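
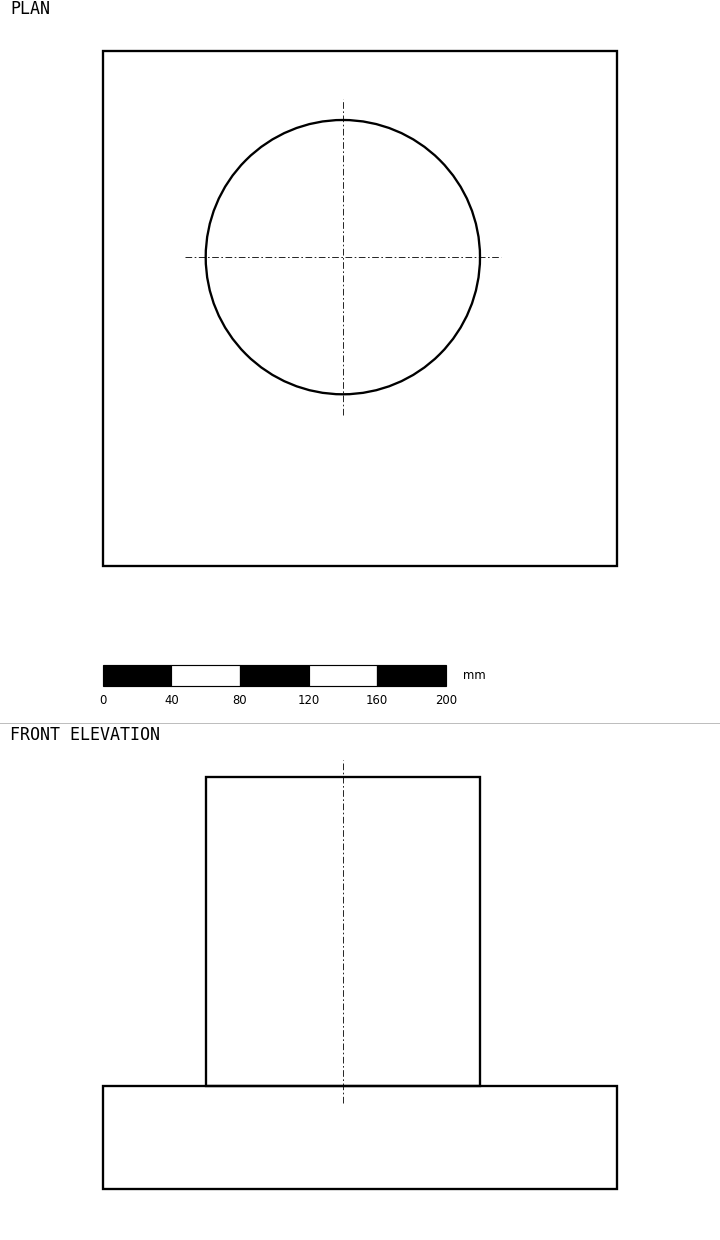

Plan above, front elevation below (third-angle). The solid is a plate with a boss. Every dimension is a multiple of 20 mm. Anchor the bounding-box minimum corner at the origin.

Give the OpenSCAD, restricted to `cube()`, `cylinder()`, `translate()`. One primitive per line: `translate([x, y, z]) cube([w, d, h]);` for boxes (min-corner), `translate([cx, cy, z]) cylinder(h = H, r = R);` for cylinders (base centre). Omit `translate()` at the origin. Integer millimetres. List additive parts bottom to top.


cube([300, 300, 60]);
translate([140, 180, 60]) cylinder(h = 180, r = 80);


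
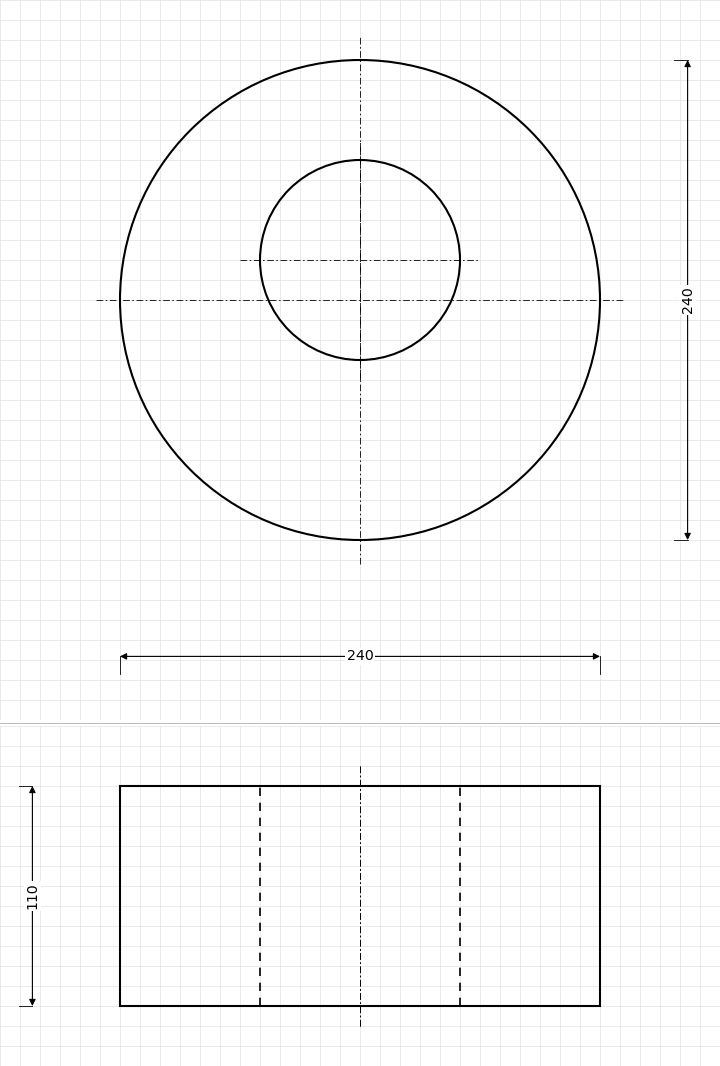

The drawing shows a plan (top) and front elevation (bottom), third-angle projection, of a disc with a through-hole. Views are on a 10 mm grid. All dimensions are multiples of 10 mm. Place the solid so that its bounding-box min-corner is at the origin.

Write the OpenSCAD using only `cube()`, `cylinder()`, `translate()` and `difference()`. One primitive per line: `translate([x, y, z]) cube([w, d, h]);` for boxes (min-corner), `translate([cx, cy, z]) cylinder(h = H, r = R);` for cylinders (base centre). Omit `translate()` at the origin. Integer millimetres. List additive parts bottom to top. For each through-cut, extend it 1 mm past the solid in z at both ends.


difference() {
  translate([120, 120, 0]) cylinder(h = 110, r = 120);
  translate([120, 140, -1]) cylinder(h = 112, r = 50);
}


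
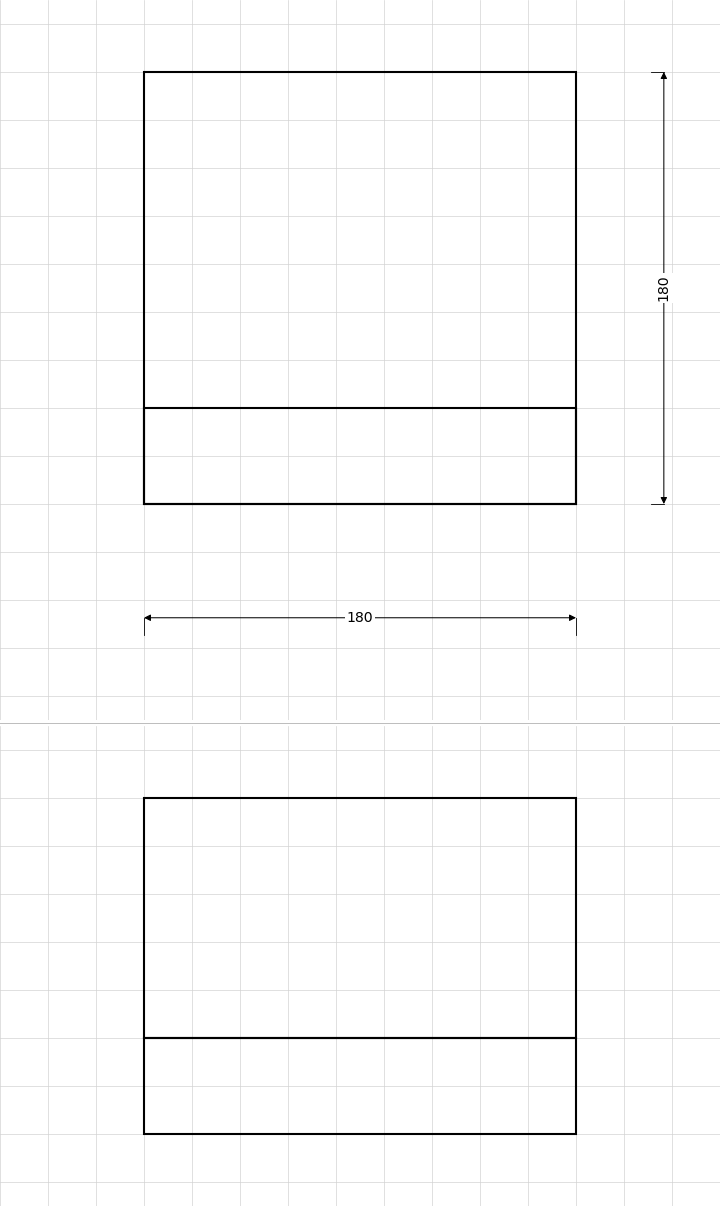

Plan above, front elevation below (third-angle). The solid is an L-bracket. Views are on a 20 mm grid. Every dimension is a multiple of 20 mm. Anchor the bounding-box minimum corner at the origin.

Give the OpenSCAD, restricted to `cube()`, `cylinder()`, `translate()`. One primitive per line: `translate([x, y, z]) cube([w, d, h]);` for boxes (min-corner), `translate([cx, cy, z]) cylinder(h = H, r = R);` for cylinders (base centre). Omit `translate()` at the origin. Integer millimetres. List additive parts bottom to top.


cube([180, 180, 40]);
translate([0, 0, 40]) cube([180, 40, 100]);


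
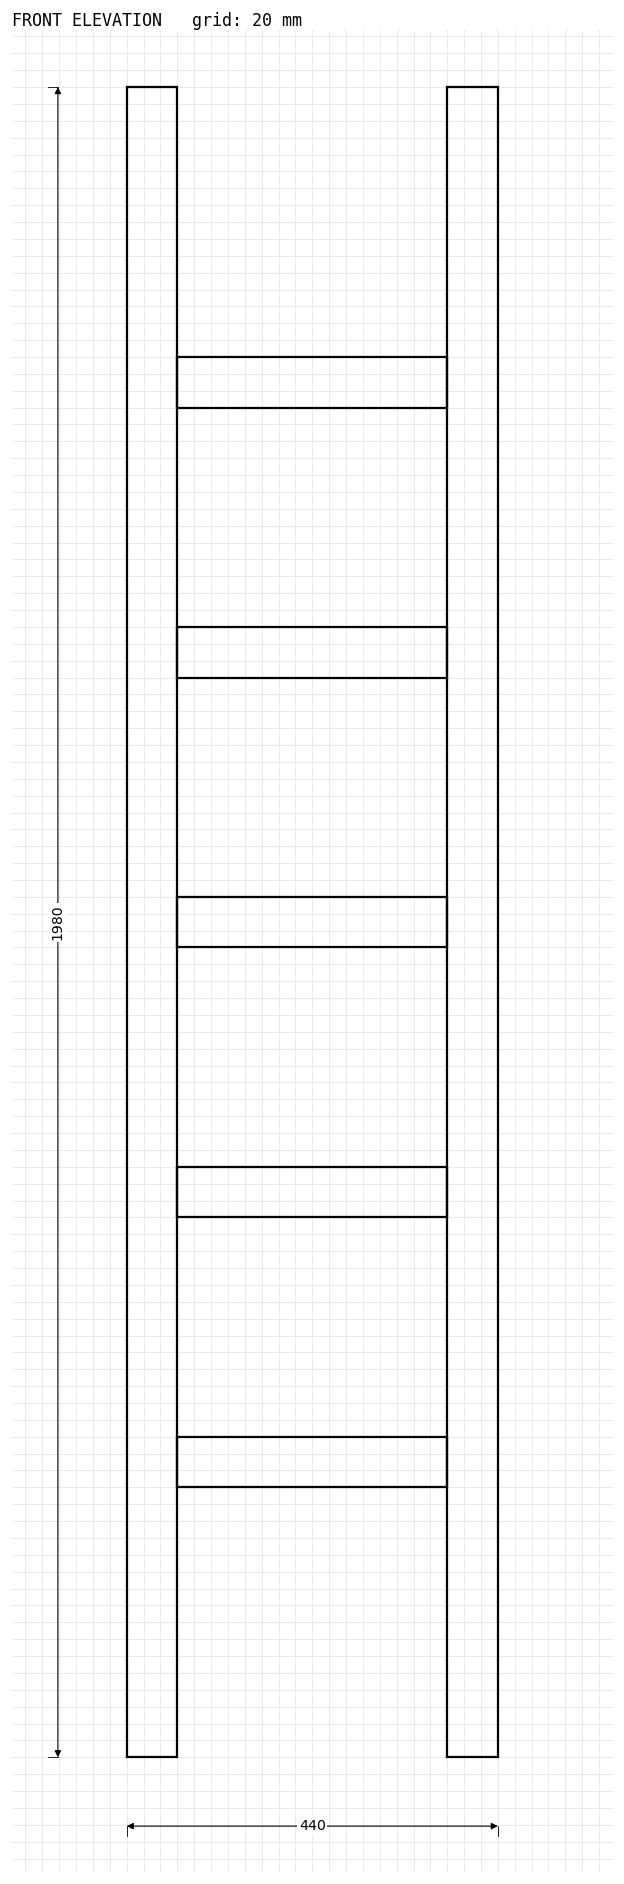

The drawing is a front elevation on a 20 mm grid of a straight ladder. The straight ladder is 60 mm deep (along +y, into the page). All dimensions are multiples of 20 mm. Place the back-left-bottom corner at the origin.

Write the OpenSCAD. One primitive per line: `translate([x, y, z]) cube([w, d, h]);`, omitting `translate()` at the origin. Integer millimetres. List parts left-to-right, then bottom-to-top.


cube([60, 60, 1980]);
translate([60, 0, 320]) cube([320, 60, 60]);
translate([60, 0, 640]) cube([320, 60, 60]);
translate([60, 0, 960]) cube([320, 60, 60]);
translate([60, 0, 1280]) cube([320, 60, 60]);
translate([60, 0, 1600]) cube([320, 60, 60]);
translate([380, 0, 0]) cube([60, 60, 1980]);


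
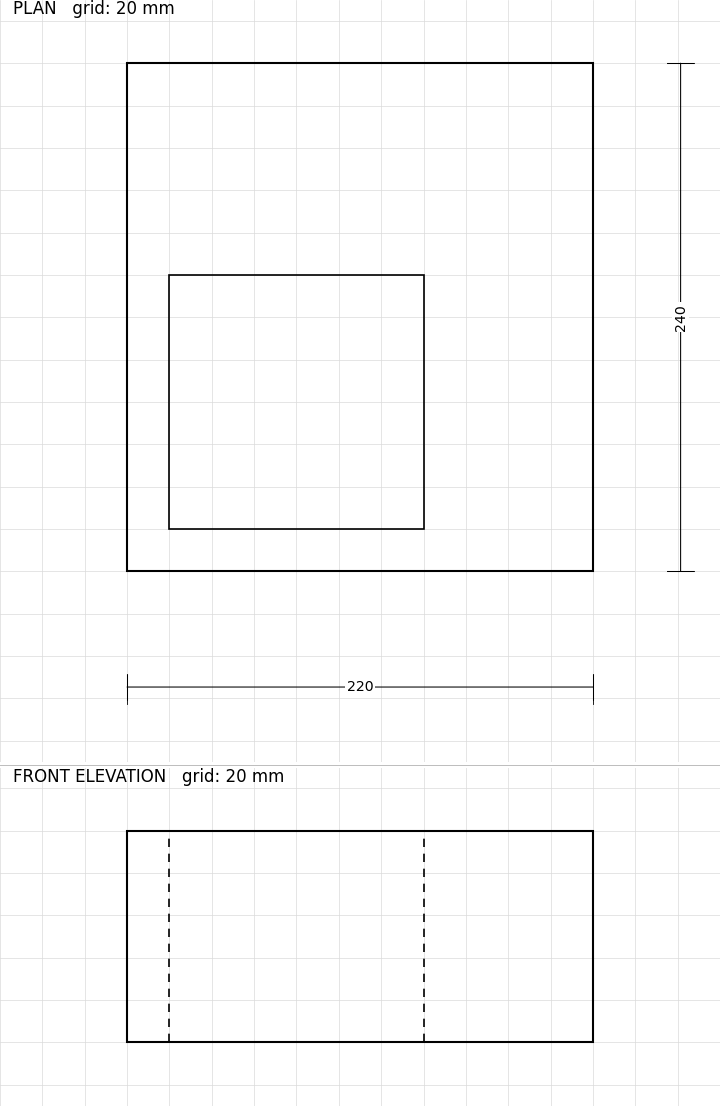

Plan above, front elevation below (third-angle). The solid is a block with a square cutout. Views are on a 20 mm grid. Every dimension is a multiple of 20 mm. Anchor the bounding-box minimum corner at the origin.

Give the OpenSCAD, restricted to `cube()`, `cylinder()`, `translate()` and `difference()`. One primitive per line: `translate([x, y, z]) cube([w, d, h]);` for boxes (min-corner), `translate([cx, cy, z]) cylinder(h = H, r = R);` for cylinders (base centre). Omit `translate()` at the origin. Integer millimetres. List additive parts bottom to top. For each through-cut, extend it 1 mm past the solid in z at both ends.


difference() {
  cube([220, 240, 100]);
  translate([20, 20, -1]) cube([120, 120, 102]);
}


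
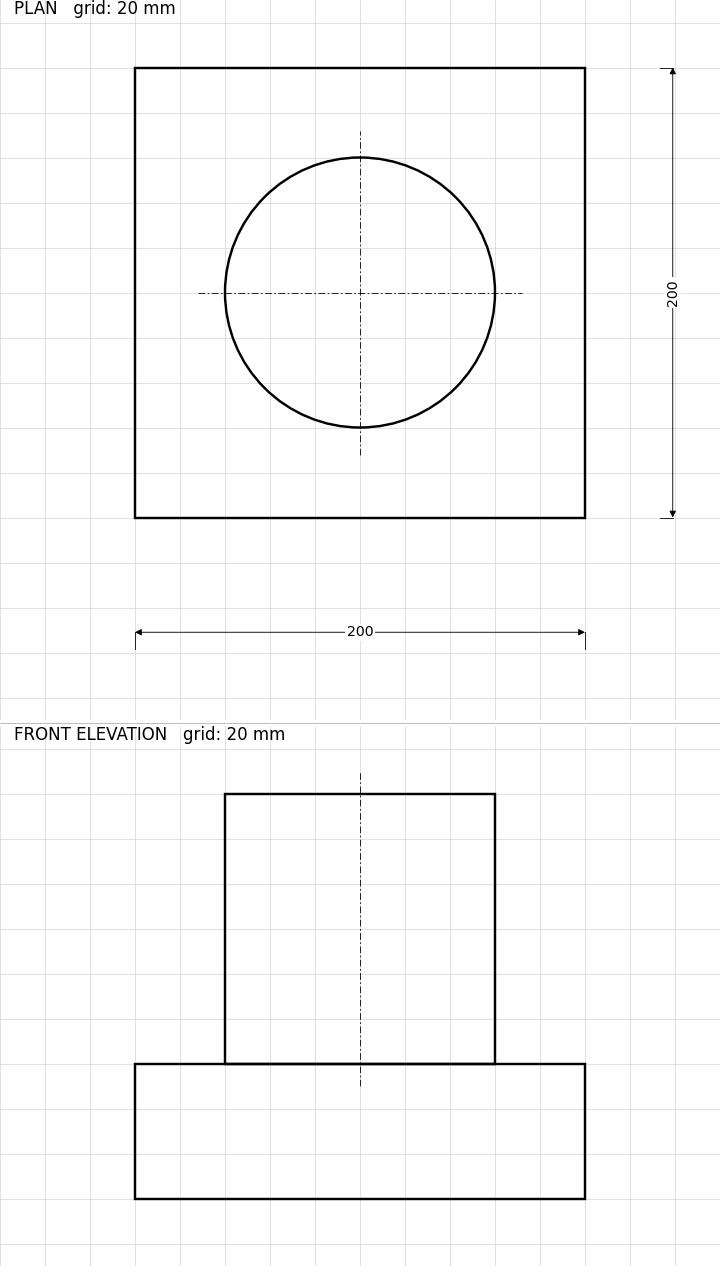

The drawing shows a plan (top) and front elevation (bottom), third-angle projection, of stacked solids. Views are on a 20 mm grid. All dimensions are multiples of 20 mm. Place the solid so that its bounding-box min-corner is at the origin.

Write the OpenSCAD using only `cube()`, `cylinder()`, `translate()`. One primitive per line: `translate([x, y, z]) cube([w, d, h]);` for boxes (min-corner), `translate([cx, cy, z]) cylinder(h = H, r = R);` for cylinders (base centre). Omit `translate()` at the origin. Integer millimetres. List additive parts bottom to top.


cube([200, 200, 60]);
translate([100, 100, 60]) cylinder(h = 120, r = 60);


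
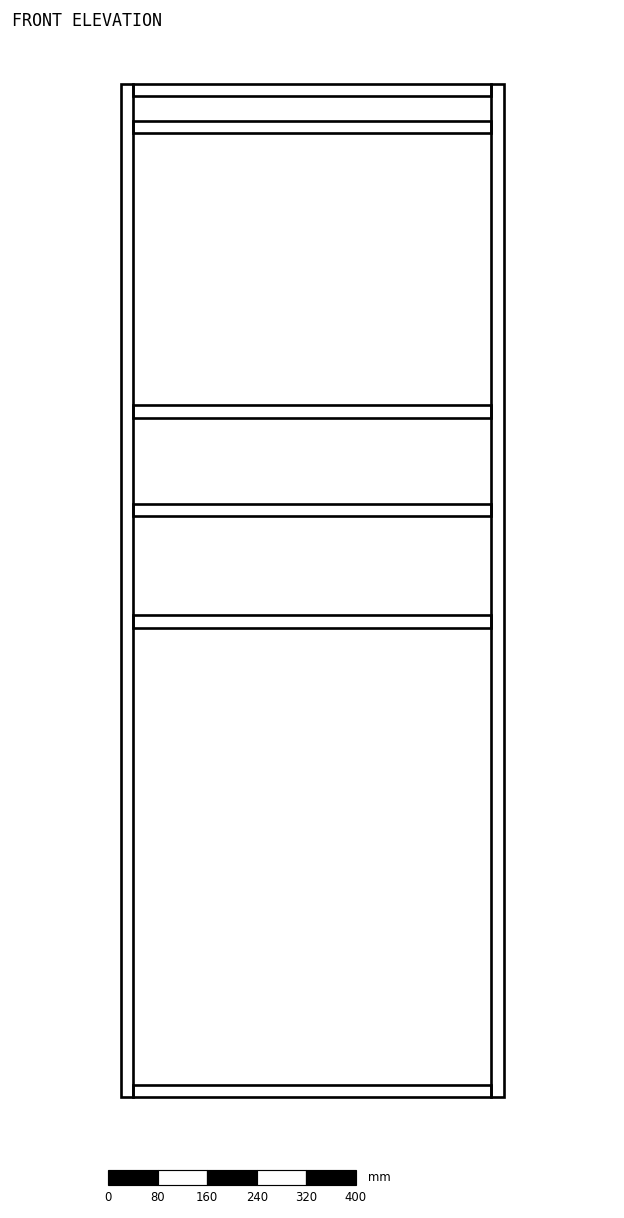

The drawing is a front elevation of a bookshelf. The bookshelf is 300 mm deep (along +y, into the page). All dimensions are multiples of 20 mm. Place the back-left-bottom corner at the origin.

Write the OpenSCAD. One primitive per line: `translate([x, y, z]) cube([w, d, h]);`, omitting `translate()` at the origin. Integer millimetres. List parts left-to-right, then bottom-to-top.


cube([20, 300, 1640]);
translate([20, 0, 0]) cube([580, 300, 20]);
translate([20, 0, 760]) cube([580, 300, 20]);
translate([20, 0, 940]) cube([580, 300, 20]);
translate([20, 0, 1100]) cube([580, 300, 20]);
translate([20, 0, 1560]) cube([580, 300, 20]);
translate([20, 0, 1620]) cube([580, 300, 20]);
translate([600, 0, 0]) cube([20, 300, 1640]);


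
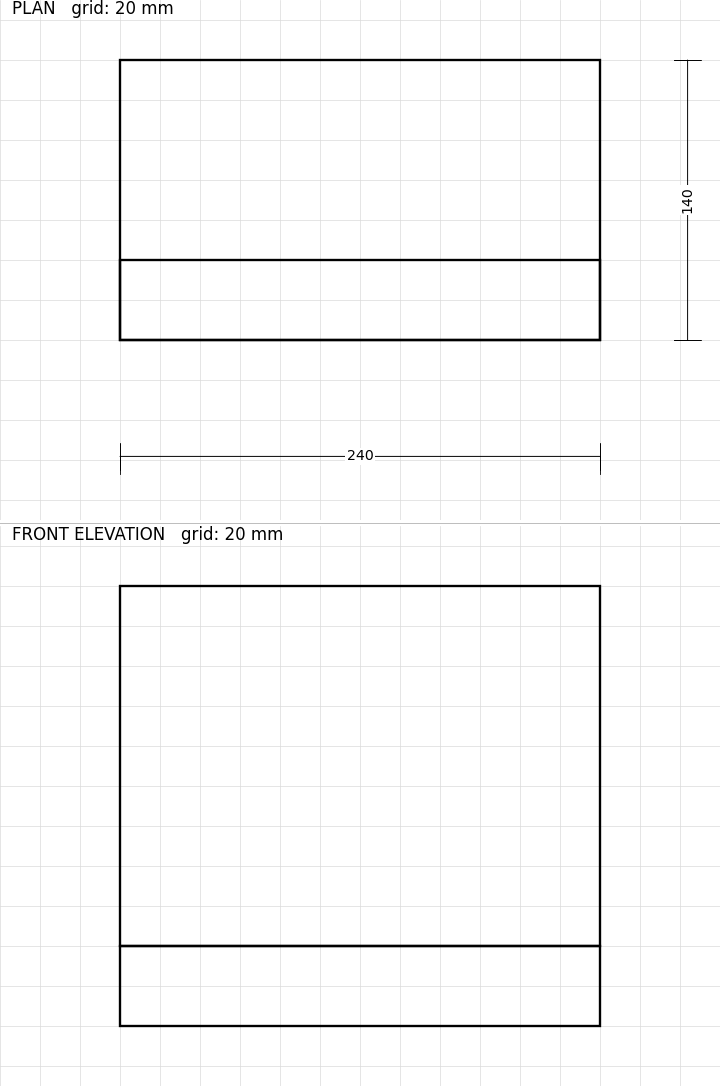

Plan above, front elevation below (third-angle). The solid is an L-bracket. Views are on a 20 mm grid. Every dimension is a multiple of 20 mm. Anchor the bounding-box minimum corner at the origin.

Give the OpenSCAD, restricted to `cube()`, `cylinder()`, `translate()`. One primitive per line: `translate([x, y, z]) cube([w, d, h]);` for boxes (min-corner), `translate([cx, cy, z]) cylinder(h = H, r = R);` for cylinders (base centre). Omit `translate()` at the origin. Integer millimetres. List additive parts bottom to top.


cube([240, 140, 40]);
translate([0, 0, 40]) cube([240, 40, 180]);


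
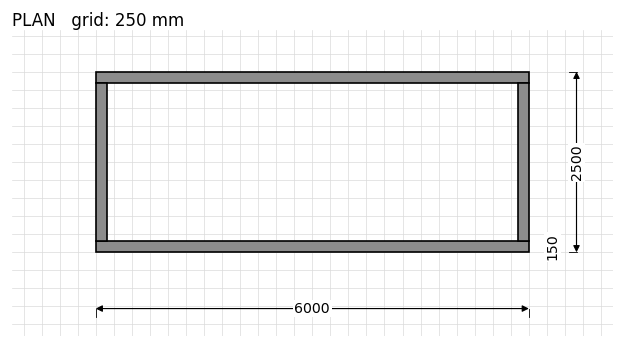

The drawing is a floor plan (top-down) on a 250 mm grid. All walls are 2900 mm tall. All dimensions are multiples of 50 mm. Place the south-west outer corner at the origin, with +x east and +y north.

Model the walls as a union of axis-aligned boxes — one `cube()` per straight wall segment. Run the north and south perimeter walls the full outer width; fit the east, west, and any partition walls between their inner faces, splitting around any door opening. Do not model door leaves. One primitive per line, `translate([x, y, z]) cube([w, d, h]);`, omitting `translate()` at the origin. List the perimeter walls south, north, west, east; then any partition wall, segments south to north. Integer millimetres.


cube([6000, 150, 2900]);
translate([0, 2350, 0]) cube([6000, 150, 2900]);
translate([0, 150, 0]) cube([150, 2200, 2900]);
translate([5850, 150, 0]) cube([150, 2200, 2900]);


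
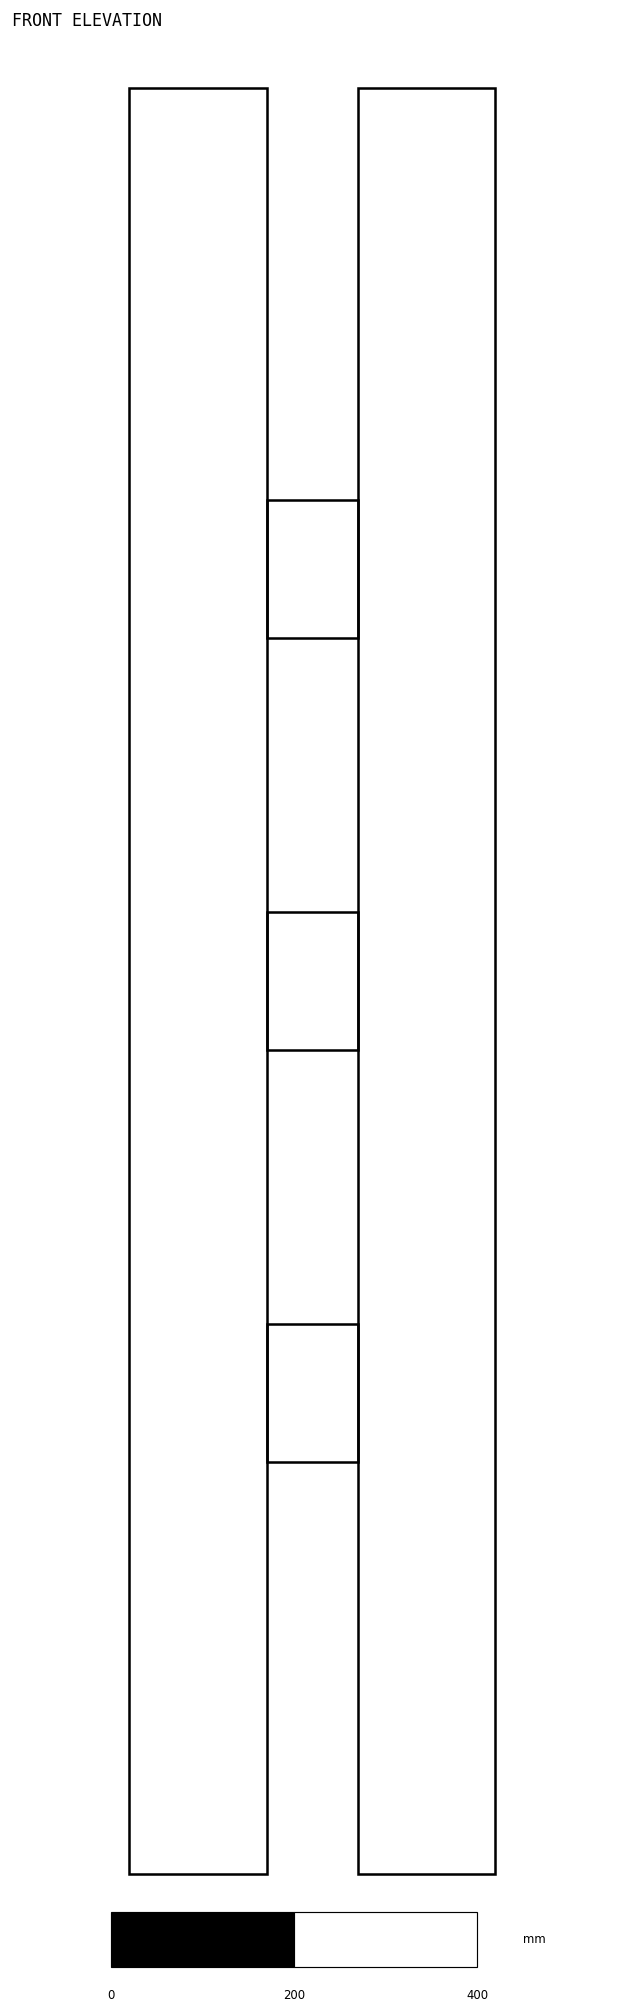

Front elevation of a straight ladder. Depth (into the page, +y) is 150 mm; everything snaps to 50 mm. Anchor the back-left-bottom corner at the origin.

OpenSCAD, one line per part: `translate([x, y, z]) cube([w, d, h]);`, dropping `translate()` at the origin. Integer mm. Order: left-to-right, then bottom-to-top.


cube([150, 150, 1950]);
translate([150, 0, 450]) cube([100, 150, 150]);
translate([150, 0, 900]) cube([100, 150, 150]);
translate([150, 0, 1350]) cube([100, 150, 150]);
translate([250, 0, 0]) cube([150, 150, 1950]);


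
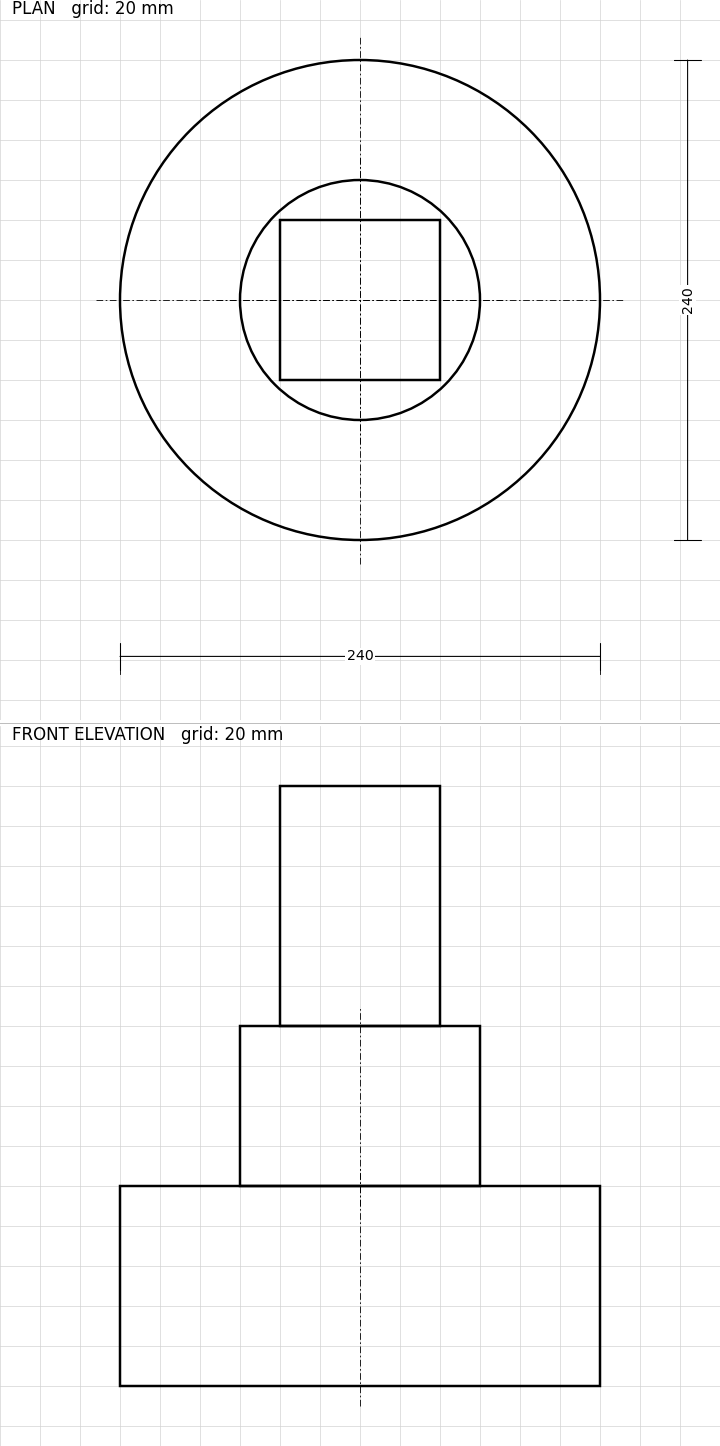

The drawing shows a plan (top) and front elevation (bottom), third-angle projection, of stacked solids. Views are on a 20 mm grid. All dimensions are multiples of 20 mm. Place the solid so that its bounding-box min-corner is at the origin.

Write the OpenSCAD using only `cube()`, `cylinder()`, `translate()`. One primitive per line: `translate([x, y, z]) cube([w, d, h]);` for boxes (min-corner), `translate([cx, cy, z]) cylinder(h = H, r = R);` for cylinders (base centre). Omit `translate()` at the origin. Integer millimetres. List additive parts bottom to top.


translate([120, 120, 0]) cylinder(h = 100, r = 120);
translate([120, 120, 100]) cylinder(h = 80, r = 60);
translate([80, 80, 180]) cube([80, 80, 120]);


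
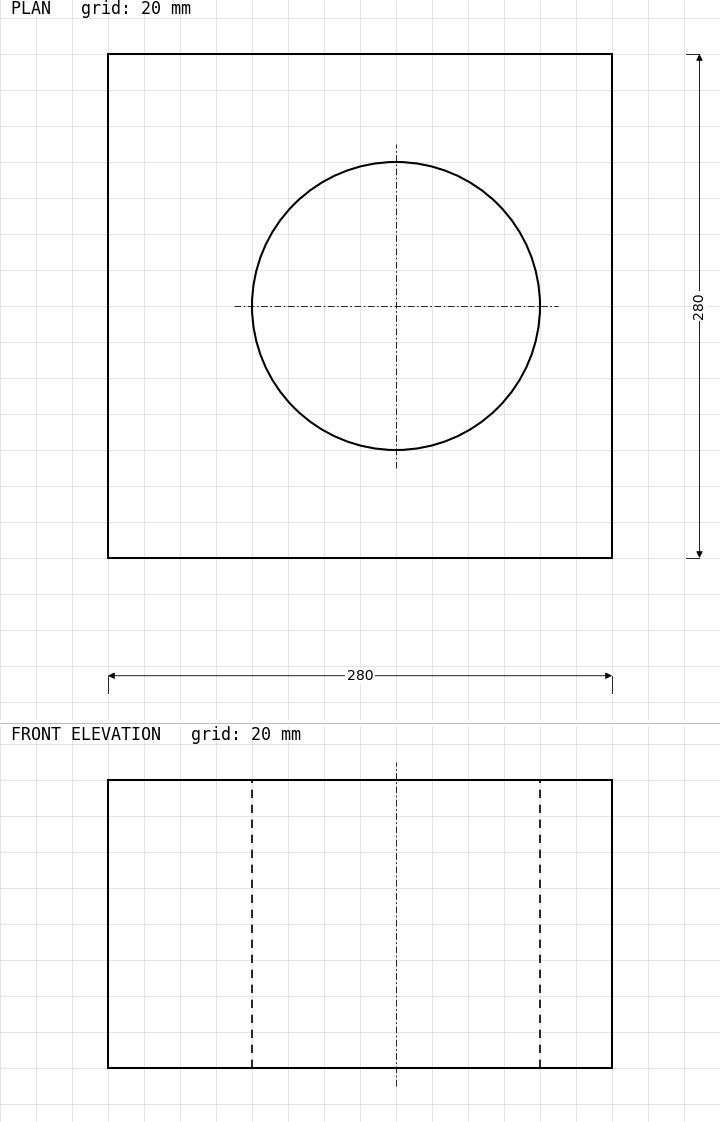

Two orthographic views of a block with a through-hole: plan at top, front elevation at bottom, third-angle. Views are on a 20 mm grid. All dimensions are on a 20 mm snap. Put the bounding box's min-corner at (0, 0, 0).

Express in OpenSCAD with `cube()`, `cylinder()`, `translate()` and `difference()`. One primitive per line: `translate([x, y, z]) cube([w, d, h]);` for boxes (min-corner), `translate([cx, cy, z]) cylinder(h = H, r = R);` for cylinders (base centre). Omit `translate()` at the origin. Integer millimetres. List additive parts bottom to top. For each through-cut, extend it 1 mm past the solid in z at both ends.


difference() {
  cube([280, 280, 160]);
  translate([160, 140, -1]) cylinder(h = 162, r = 80);
}


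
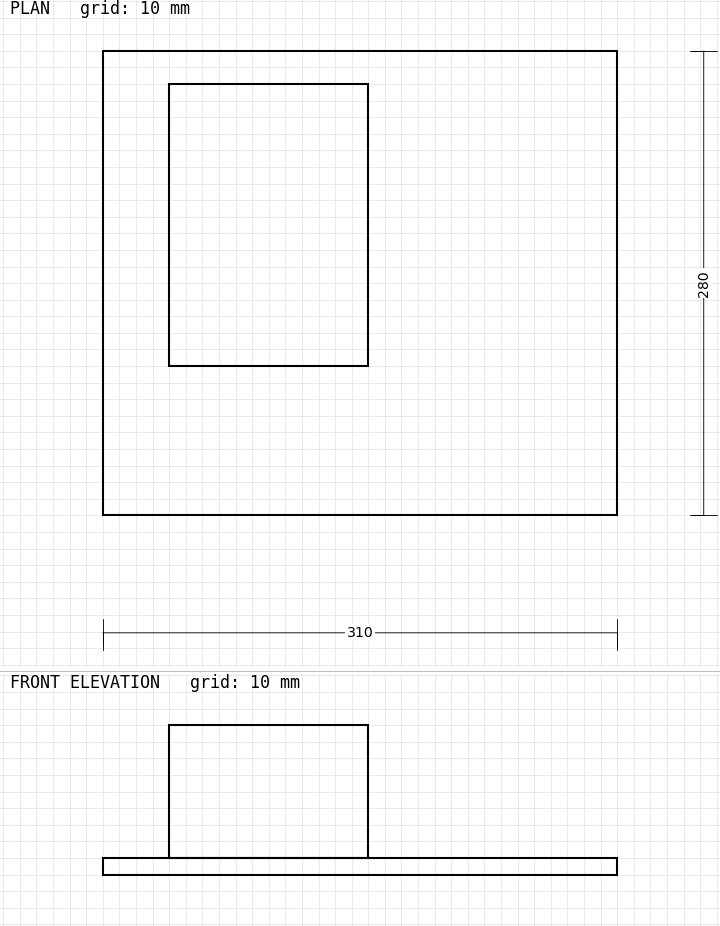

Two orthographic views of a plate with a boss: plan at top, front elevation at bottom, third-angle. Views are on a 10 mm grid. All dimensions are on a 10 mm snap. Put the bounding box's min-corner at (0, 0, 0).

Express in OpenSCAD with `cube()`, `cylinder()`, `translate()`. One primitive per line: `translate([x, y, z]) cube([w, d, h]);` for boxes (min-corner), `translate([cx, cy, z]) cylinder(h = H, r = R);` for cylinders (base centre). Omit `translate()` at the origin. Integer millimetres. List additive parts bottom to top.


cube([310, 280, 10]);
translate([40, 90, 10]) cube([120, 170, 80]);


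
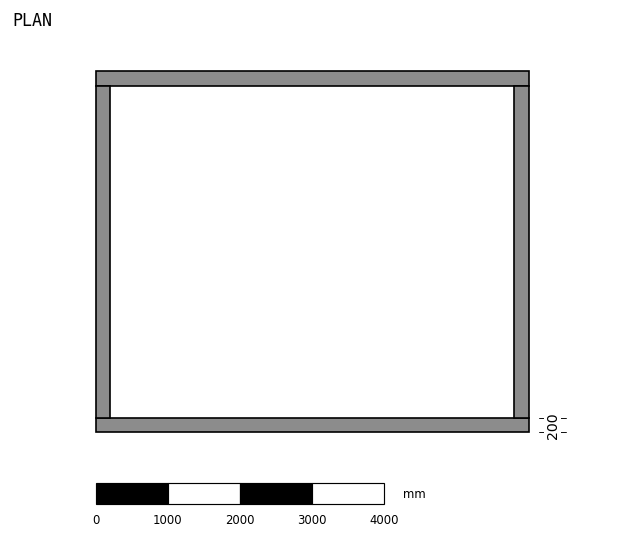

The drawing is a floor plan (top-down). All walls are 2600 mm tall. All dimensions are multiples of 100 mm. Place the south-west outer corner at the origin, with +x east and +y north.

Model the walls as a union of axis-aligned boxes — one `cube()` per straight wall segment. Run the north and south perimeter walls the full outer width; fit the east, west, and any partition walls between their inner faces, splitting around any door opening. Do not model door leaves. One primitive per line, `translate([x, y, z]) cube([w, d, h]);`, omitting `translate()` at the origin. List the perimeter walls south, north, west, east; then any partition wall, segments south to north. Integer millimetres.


cube([6000, 200, 2600]);
translate([0, 4800, 0]) cube([6000, 200, 2600]);
translate([0, 200, 0]) cube([200, 4600, 2600]);
translate([5800, 200, 0]) cube([200, 4600, 2600]);


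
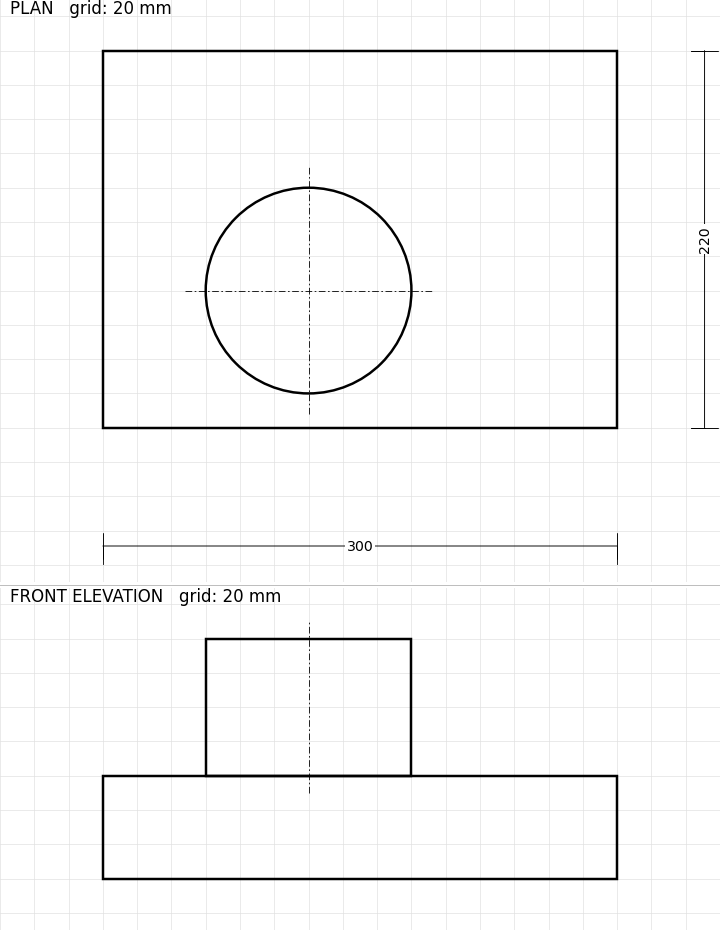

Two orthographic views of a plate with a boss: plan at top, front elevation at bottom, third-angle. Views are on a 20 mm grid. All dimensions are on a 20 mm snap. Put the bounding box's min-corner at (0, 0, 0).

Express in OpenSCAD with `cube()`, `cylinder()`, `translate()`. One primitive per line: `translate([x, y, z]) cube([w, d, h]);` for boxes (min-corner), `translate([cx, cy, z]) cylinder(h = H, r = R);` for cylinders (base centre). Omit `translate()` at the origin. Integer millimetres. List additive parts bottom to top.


cube([300, 220, 60]);
translate([120, 80, 60]) cylinder(h = 80, r = 60);


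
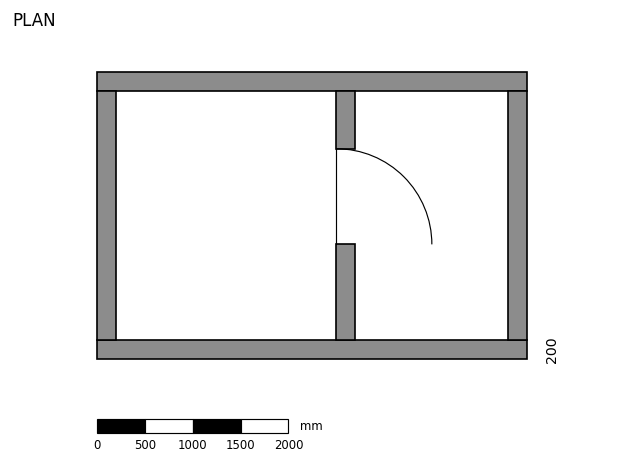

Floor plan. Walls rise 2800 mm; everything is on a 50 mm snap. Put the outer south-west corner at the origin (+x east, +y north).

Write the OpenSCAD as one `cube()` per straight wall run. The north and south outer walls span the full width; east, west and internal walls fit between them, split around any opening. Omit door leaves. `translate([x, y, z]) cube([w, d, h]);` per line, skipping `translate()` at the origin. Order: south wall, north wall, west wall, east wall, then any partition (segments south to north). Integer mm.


cube([4500, 200, 2800]);
translate([0, 2800, 0]) cube([4500, 200, 2800]);
translate([0, 200, 0]) cube([200, 2600, 2800]);
translate([4300, 200, 0]) cube([200, 2600, 2800]);
translate([2500, 200, 0]) cube([200, 1000, 2800]);
translate([2500, 2200, 0]) cube([200, 600, 2800]);


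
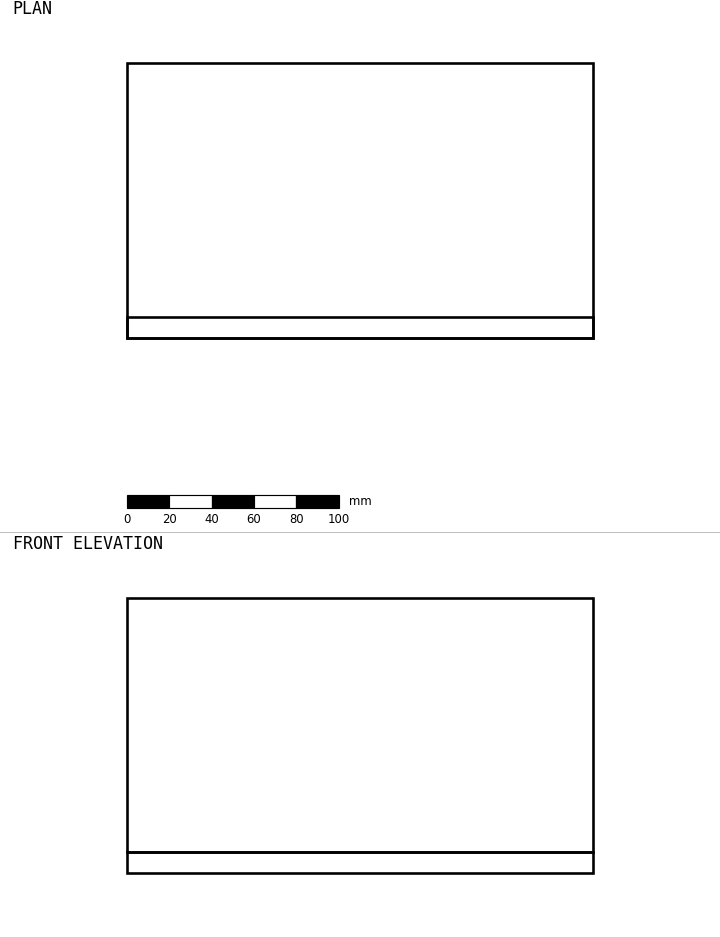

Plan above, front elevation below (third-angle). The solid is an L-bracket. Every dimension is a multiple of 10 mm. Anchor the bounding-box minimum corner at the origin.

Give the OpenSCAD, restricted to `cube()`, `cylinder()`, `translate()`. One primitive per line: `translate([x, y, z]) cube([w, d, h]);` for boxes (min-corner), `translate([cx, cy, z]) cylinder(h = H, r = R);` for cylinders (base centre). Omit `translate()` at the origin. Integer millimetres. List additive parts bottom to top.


cube([220, 130, 10]);
translate([0, 0, 10]) cube([220, 10, 120]);


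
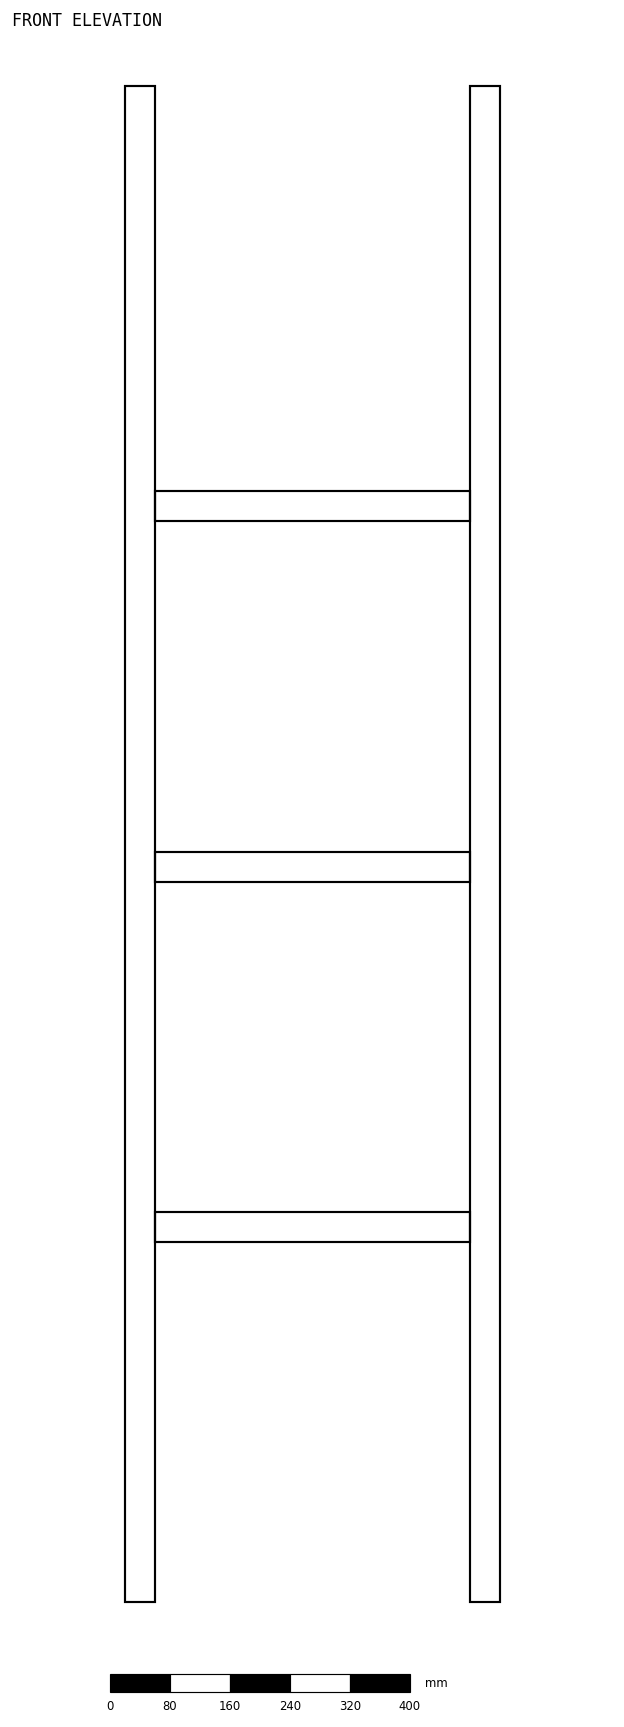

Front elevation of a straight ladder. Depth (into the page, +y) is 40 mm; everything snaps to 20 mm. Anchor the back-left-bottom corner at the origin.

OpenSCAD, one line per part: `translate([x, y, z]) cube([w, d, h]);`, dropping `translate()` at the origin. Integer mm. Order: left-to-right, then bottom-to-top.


cube([40, 40, 2020]);
translate([40, 0, 480]) cube([420, 40, 40]);
translate([40, 0, 960]) cube([420, 40, 40]);
translate([40, 0, 1440]) cube([420, 40, 40]);
translate([460, 0, 0]) cube([40, 40, 2020]);


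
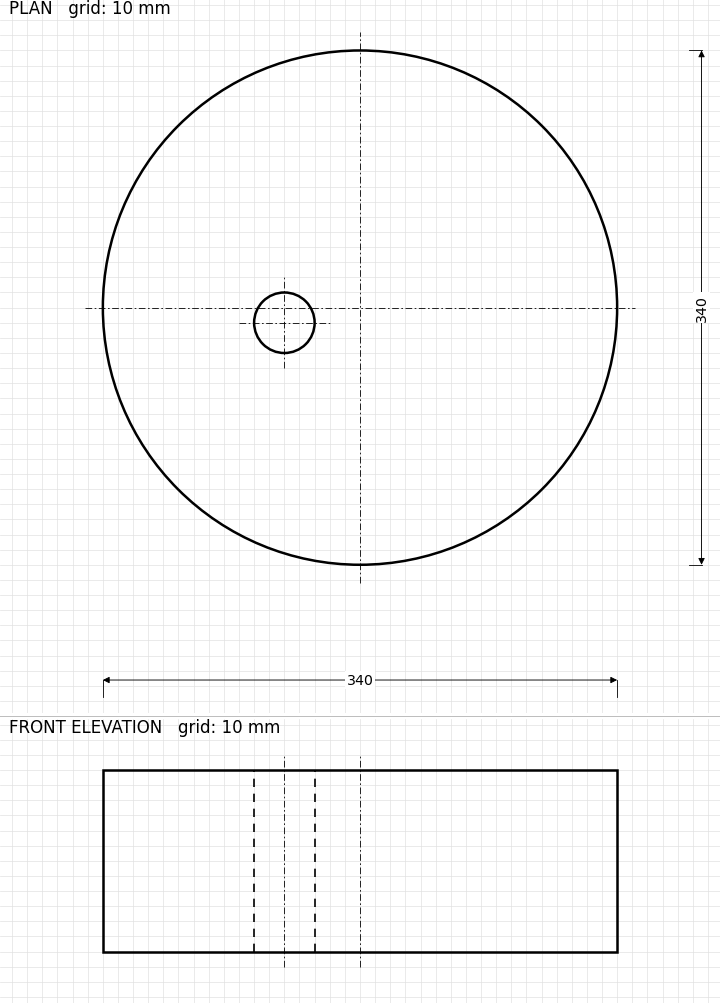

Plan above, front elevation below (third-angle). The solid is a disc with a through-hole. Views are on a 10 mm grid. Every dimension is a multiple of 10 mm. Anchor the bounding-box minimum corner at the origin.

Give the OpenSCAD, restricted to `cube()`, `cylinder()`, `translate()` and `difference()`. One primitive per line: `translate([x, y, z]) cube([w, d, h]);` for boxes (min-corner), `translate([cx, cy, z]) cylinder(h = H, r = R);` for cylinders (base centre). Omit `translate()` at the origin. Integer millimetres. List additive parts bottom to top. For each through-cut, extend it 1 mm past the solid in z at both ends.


difference() {
  translate([170, 170, 0]) cylinder(h = 120, r = 170);
  translate([120, 160, -1]) cylinder(h = 122, r = 20);
}


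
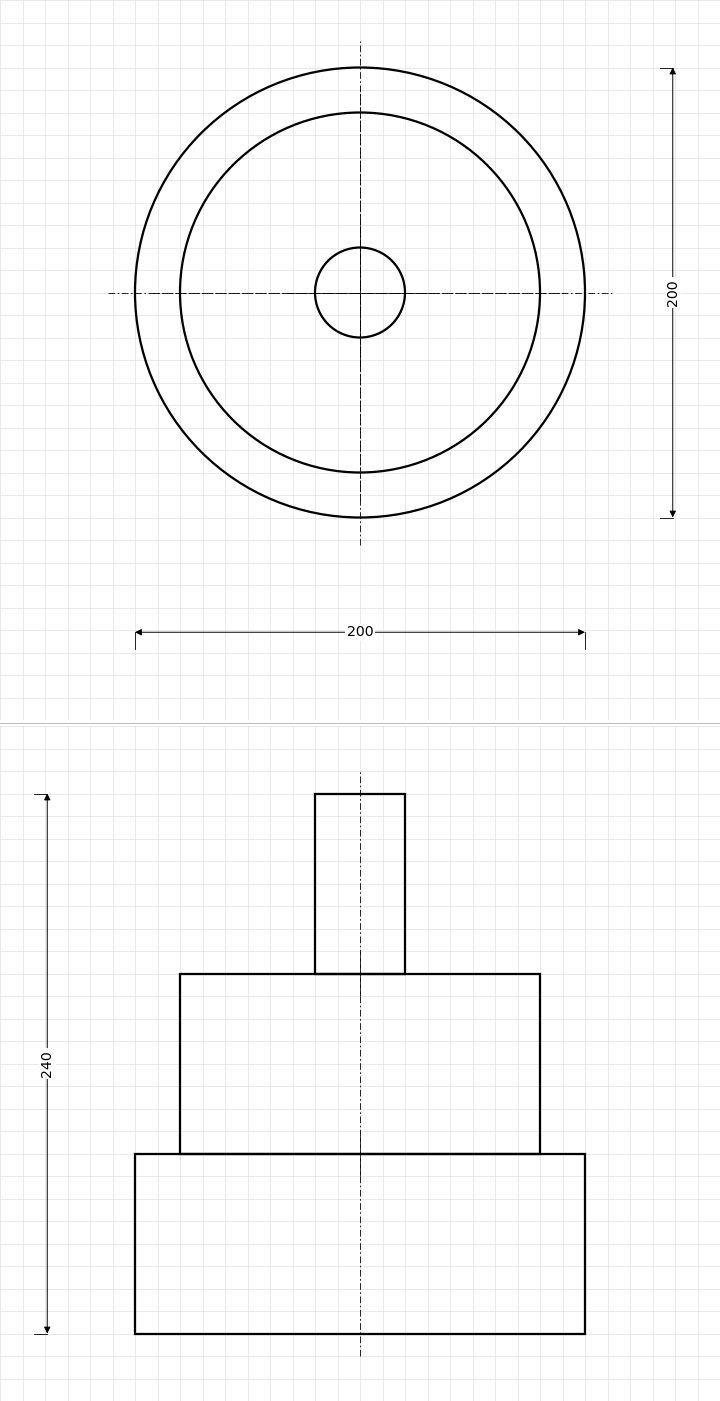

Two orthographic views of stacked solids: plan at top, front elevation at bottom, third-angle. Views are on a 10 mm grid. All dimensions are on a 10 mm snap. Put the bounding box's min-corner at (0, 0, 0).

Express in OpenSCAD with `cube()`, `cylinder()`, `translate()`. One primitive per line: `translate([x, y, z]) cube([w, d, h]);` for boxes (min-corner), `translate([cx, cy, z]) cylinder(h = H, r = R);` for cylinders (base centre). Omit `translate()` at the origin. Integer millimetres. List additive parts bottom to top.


translate([100, 100, 0]) cylinder(h = 80, r = 100);
translate([100, 100, 80]) cylinder(h = 80, r = 80);
translate([100, 100, 160]) cylinder(h = 80, r = 20);


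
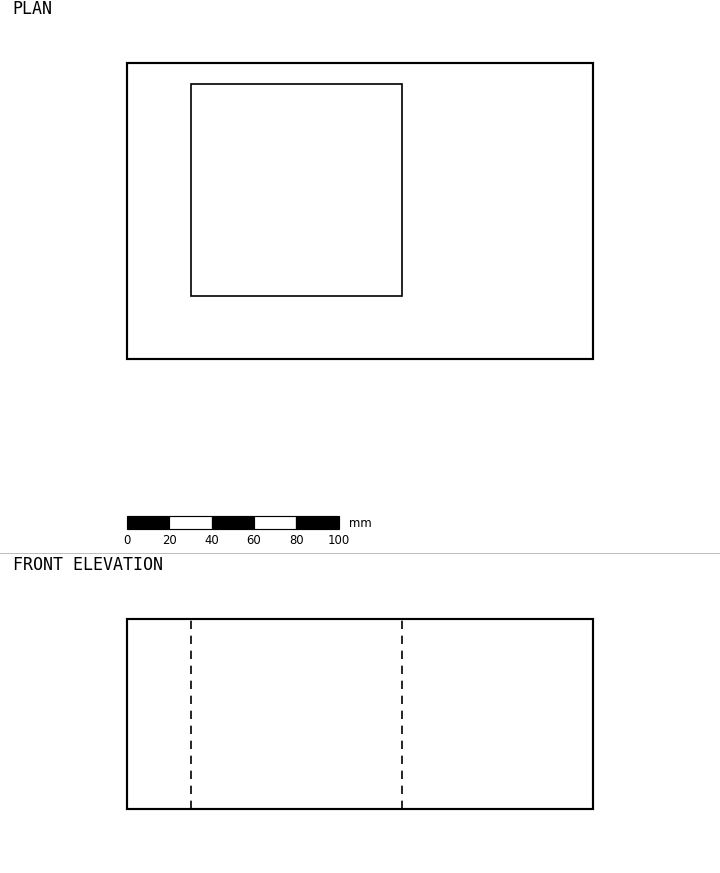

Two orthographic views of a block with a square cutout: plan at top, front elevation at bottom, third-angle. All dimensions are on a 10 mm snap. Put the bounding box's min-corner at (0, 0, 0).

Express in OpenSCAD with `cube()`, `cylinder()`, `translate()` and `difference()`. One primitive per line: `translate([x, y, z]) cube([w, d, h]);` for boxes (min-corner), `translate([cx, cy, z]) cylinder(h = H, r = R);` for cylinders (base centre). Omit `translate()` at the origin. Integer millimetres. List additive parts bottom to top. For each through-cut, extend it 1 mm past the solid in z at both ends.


difference() {
  cube([220, 140, 90]);
  translate([30, 30, -1]) cube([100, 100, 92]);
}


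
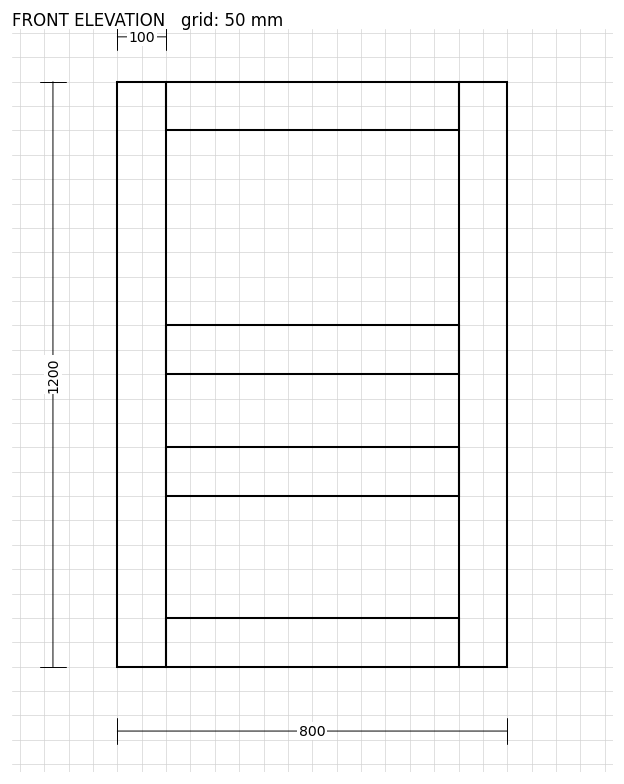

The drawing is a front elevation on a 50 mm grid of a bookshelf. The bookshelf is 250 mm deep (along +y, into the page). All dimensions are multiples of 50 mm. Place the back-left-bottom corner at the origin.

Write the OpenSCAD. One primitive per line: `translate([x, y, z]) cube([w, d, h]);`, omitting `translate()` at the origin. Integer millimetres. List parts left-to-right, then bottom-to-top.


cube([100, 250, 1200]);
translate([100, 0, 0]) cube([600, 250, 100]);
translate([100, 0, 350]) cube([600, 250, 100]);
translate([100, 0, 600]) cube([600, 250, 100]);
translate([100, 0, 1100]) cube([600, 250, 100]);
translate([700, 0, 0]) cube([100, 250, 1200]);


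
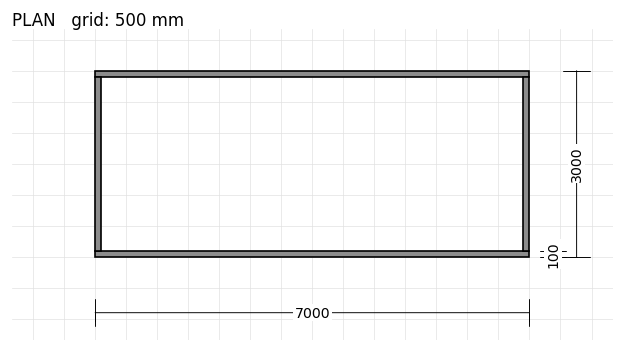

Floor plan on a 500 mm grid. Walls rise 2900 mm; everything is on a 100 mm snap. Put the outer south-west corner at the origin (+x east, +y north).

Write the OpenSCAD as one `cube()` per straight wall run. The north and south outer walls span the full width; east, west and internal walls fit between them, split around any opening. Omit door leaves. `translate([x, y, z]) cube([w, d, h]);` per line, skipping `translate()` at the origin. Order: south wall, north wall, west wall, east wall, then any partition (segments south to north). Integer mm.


cube([7000, 100, 2900]);
translate([0, 2900, 0]) cube([7000, 100, 2900]);
translate([0, 100, 0]) cube([100, 2800, 2900]);
translate([6900, 100, 0]) cube([100, 2800, 2900]);


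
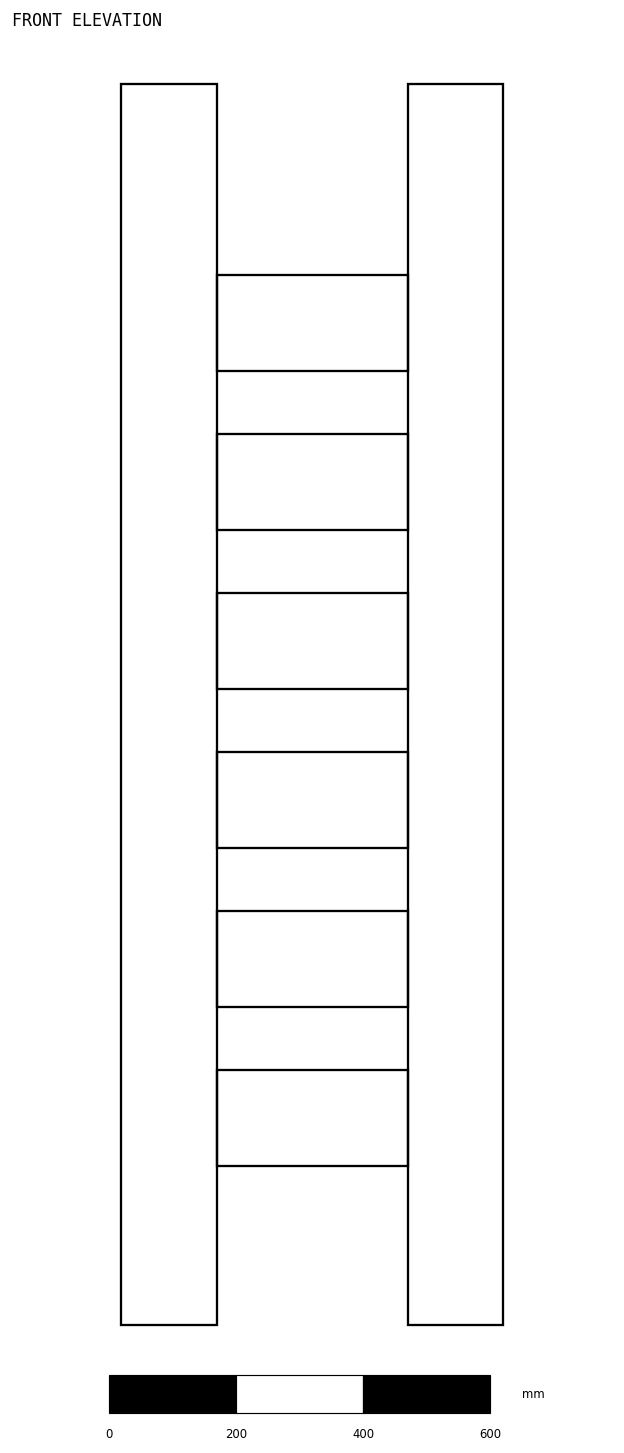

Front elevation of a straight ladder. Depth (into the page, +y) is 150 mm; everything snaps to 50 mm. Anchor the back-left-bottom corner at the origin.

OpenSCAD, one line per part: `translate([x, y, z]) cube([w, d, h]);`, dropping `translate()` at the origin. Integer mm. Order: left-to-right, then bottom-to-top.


cube([150, 150, 1950]);
translate([150, 0, 250]) cube([300, 150, 150]);
translate([150, 0, 500]) cube([300, 150, 150]);
translate([150, 0, 750]) cube([300, 150, 150]);
translate([150, 0, 1000]) cube([300, 150, 150]);
translate([150, 0, 1250]) cube([300, 150, 150]);
translate([150, 0, 1500]) cube([300, 150, 150]);
translate([450, 0, 0]) cube([150, 150, 1950]);


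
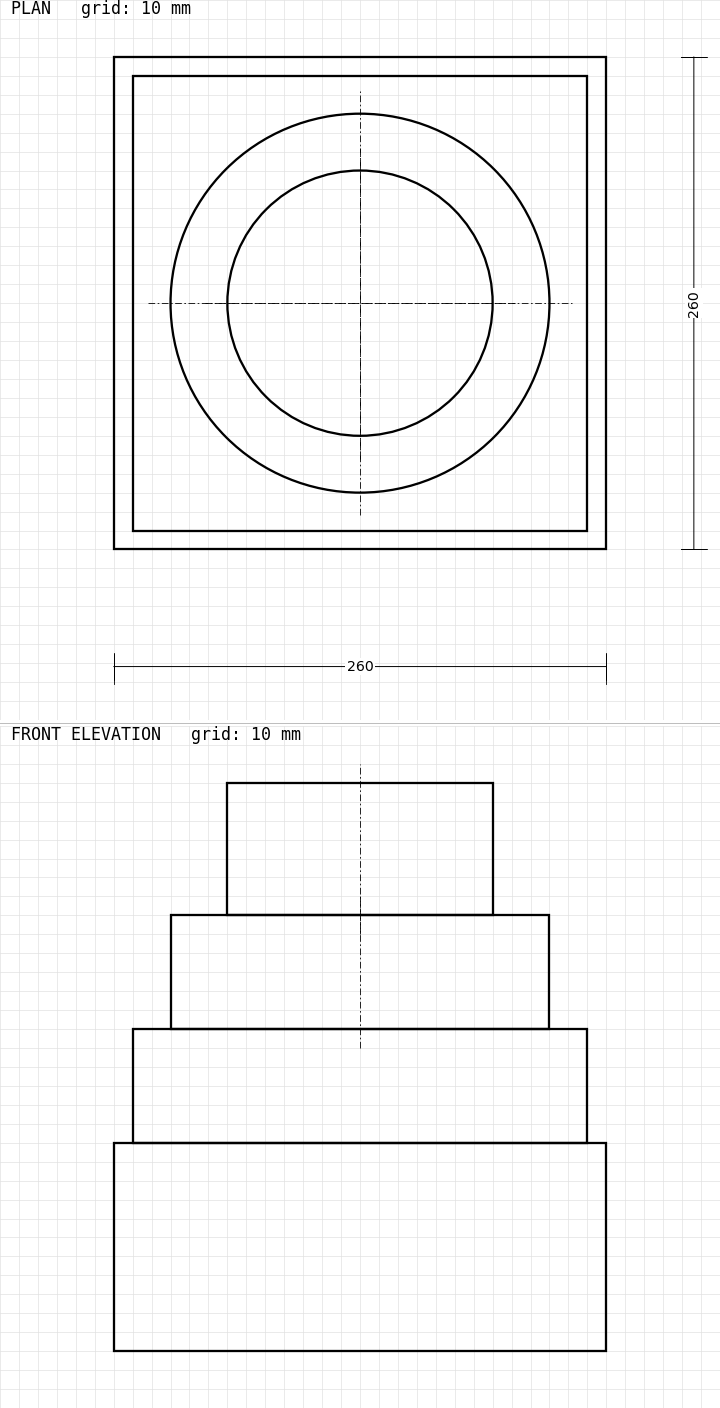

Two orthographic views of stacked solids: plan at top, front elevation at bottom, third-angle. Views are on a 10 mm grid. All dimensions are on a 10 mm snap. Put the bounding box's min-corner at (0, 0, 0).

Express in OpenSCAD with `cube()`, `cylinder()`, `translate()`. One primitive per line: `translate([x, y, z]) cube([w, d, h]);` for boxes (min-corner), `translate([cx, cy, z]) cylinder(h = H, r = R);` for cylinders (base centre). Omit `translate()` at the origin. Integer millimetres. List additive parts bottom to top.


cube([260, 260, 110]);
translate([10, 10, 110]) cube([240, 240, 60]);
translate([130, 130, 170]) cylinder(h = 60, r = 100);
translate([130, 130, 230]) cylinder(h = 70, r = 70);


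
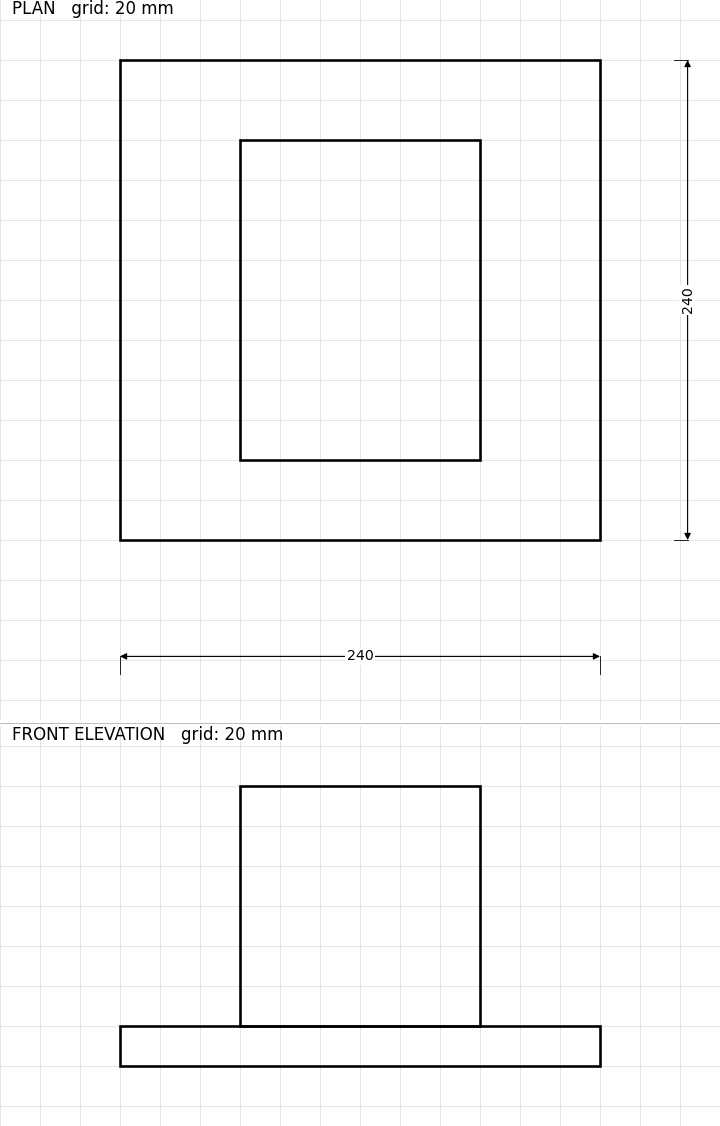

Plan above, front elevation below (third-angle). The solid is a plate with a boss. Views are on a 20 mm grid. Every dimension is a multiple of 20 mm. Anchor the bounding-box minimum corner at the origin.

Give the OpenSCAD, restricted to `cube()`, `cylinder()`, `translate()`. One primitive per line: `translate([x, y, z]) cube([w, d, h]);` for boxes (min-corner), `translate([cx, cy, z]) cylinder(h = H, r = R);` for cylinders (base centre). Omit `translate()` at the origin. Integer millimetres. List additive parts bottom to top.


cube([240, 240, 20]);
translate([60, 40, 20]) cube([120, 160, 120]);


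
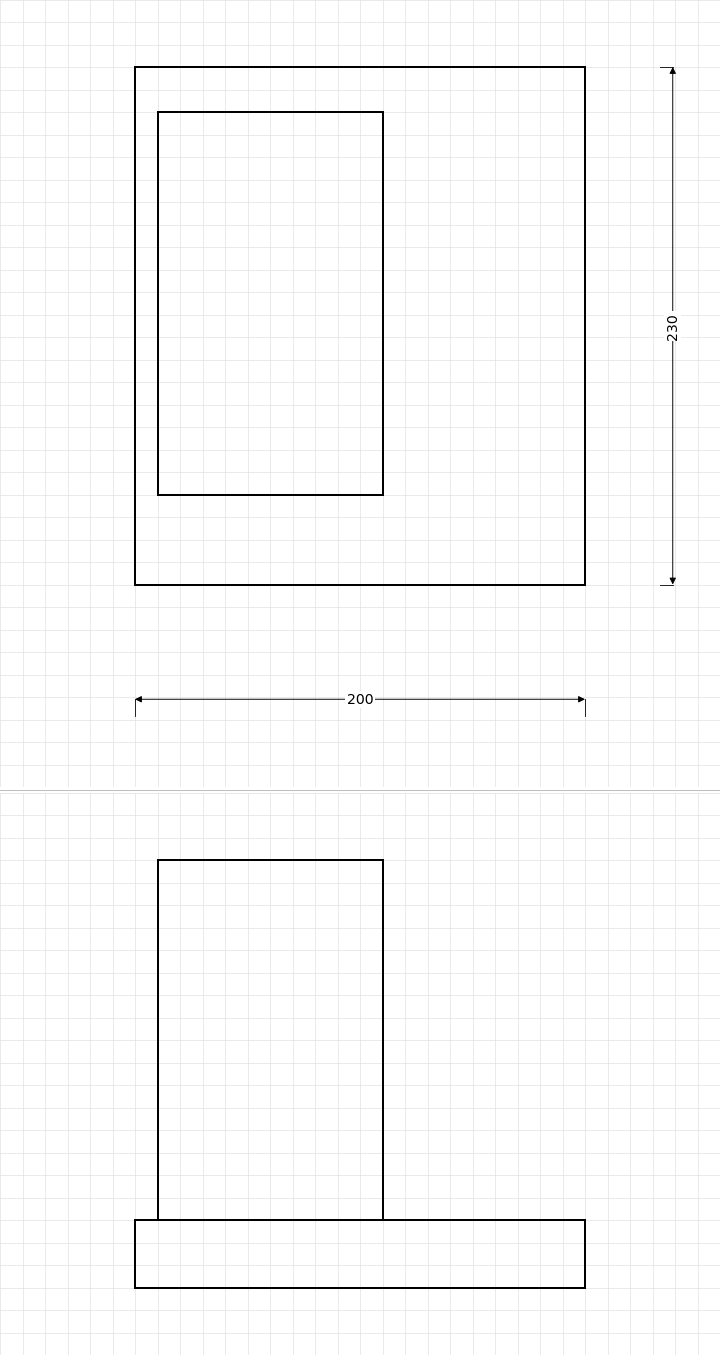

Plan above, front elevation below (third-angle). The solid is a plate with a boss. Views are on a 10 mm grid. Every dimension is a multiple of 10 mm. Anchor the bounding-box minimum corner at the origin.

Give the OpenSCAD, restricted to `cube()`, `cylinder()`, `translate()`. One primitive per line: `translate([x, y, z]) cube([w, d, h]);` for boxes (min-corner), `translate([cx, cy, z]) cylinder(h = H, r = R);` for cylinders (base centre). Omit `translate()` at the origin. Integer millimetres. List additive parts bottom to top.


cube([200, 230, 30]);
translate([10, 40, 30]) cube([100, 170, 160]);


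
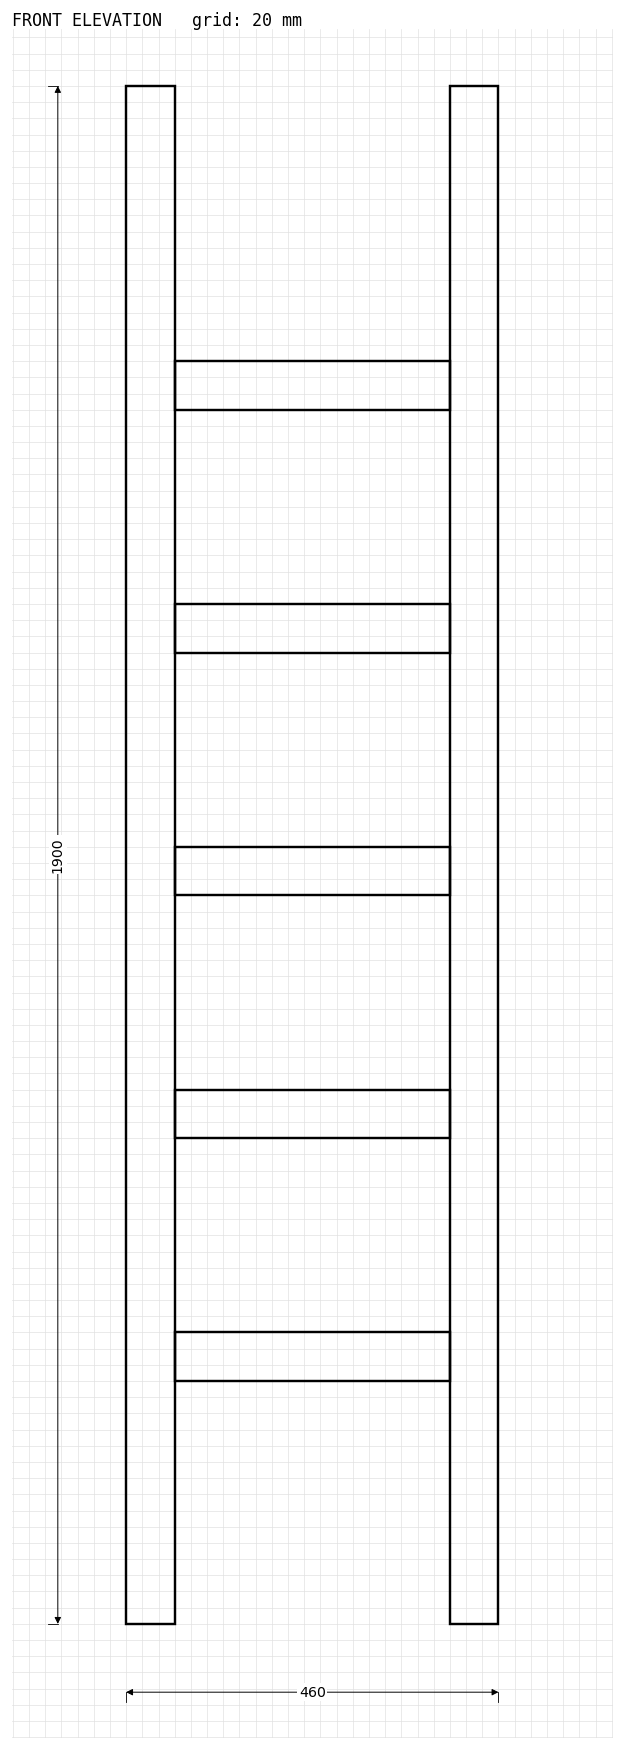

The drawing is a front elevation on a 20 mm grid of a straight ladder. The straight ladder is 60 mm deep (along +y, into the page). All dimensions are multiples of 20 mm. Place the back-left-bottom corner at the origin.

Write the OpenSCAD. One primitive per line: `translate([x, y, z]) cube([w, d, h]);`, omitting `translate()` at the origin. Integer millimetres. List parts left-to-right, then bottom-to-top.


cube([60, 60, 1900]);
translate([60, 0, 300]) cube([340, 60, 60]);
translate([60, 0, 600]) cube([340, 60, 60]);
translate([60, 0, 900]) cube([340, 60, 60]);
translate([60, 0, 1200]) cube([340, 60, 60]);
translate([60, 0, 1500]) cube([340, 60, 60]);
translate([400, 0, 0]) cube([60, 60, 1900]);


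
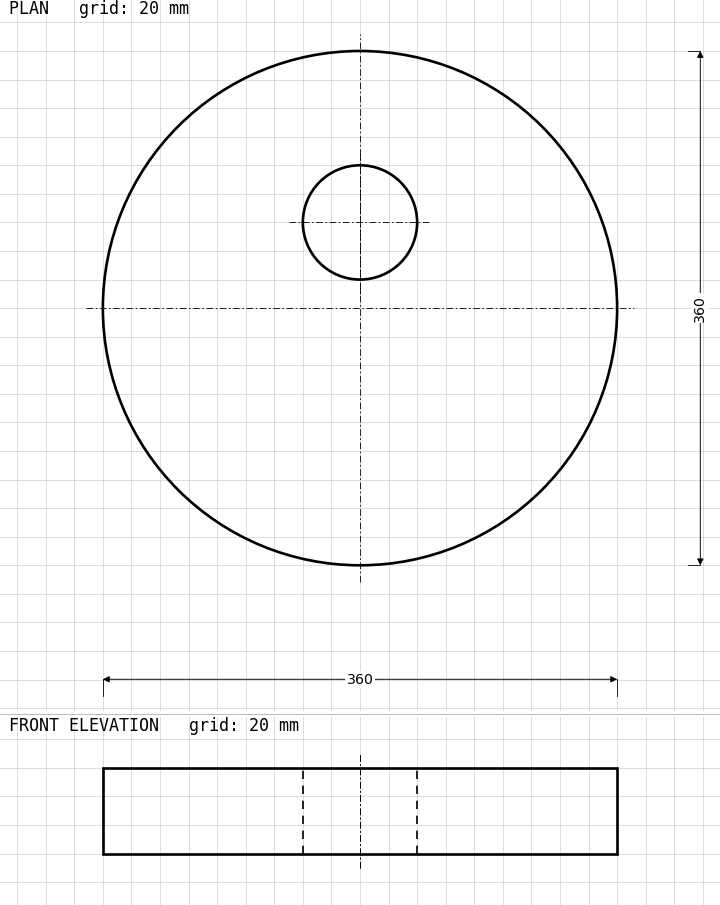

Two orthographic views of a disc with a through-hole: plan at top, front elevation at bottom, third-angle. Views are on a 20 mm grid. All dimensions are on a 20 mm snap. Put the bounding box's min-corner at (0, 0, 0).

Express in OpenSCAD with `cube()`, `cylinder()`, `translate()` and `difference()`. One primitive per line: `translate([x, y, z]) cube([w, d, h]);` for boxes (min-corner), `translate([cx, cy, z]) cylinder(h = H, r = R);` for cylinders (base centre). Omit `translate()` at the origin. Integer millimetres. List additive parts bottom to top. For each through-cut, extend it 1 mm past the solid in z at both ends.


difference() {
  translate([180, 180, 0]) cylinder(h = 60, r = 180);
  translate([180, 240, -1]) cylinder(h = 62, r = 40);
}


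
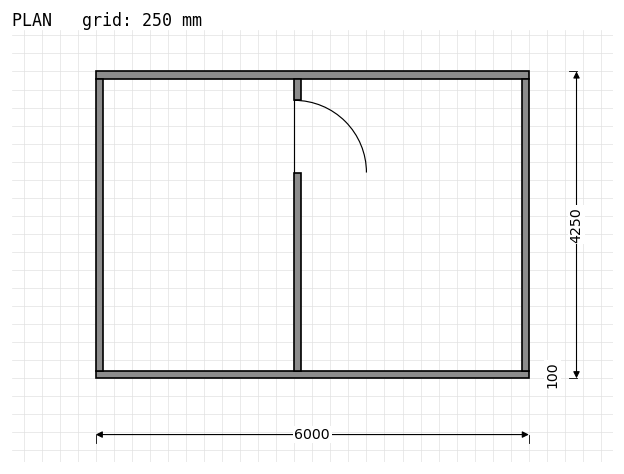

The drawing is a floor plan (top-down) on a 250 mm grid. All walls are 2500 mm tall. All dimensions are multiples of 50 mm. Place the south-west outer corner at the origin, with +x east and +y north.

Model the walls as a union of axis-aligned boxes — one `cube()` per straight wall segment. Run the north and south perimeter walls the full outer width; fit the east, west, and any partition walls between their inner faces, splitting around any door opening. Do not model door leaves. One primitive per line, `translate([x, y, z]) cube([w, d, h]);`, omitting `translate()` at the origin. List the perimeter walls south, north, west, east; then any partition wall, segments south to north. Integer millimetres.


cube([6000, 100, 2500]);
translate([0, 4150, 0]) cube([6000, 100, 2500]);
translate([0, 100, 0]) cube([100, 4050, 2500]);
translate([5900, 100, 0]) cube([100, 4050, 2500]);
translate([2750, 100, 0]) cube([100, 2750, 2500]);
translate([2750, 3850, 0]) cube([100, 300, 2500]);


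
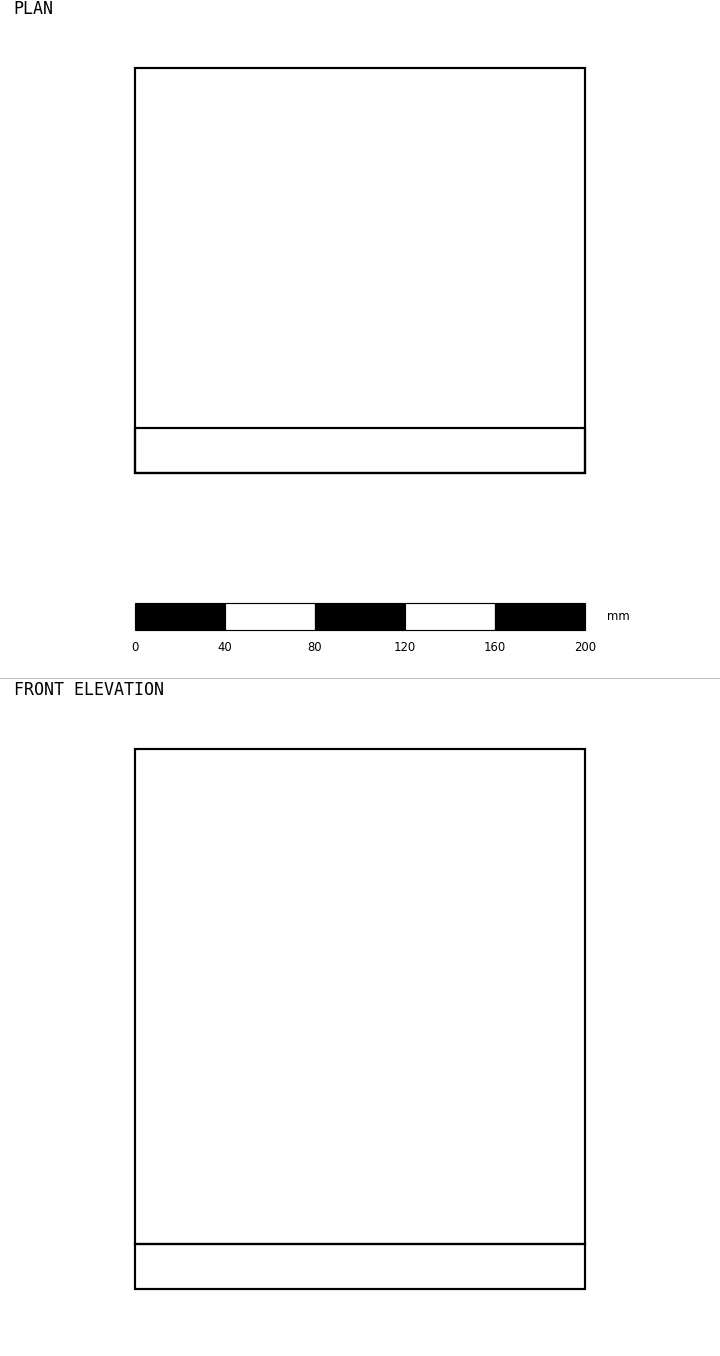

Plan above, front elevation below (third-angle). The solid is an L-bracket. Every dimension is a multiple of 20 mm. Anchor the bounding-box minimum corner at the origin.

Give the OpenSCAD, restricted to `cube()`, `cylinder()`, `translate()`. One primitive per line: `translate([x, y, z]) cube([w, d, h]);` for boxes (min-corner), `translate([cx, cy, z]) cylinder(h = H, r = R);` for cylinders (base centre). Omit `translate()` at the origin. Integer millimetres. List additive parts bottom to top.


cube([200, 180, 20]);
translate([0, 0, 20]) cube([200, 20, 220]);
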